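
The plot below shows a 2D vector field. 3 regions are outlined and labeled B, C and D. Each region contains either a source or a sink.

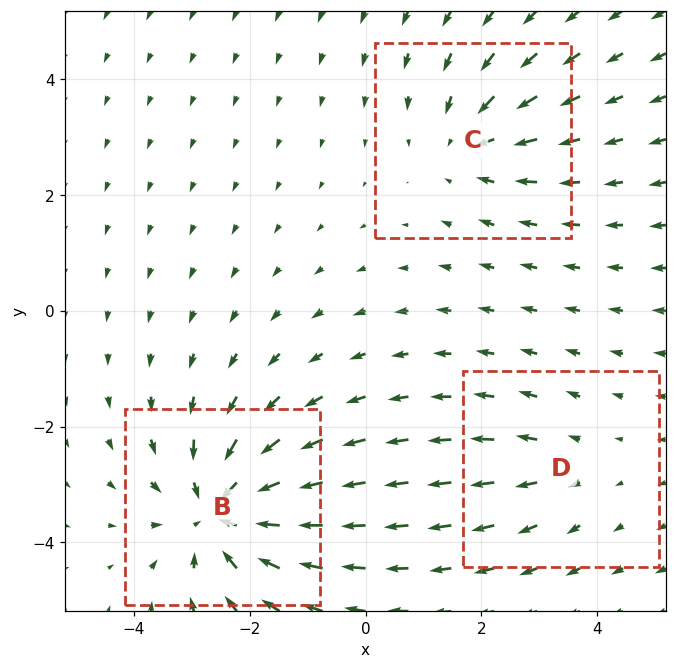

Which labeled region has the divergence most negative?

B

Divergence at each region's feature centre — B: about -5, C: about -3, D: about +2. Region B is most negative.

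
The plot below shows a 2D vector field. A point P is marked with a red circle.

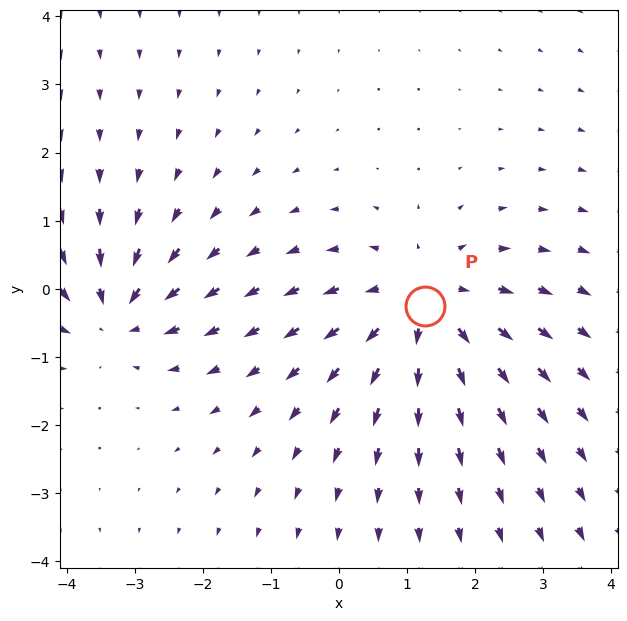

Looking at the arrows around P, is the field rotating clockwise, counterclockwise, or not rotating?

not rotating

Near P at (1.3, -0.3) the arrows show no circulation. The curl there is ≈0.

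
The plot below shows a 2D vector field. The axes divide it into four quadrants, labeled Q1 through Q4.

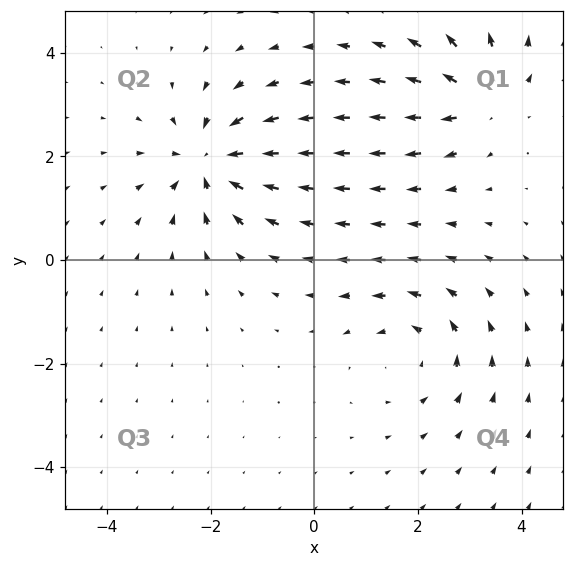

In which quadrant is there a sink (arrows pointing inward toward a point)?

The sink sits at approximately (-2.0, 1.9), which lies in quadrant Q2. The divergence there is about -5, negative as expected for a sink.

Q2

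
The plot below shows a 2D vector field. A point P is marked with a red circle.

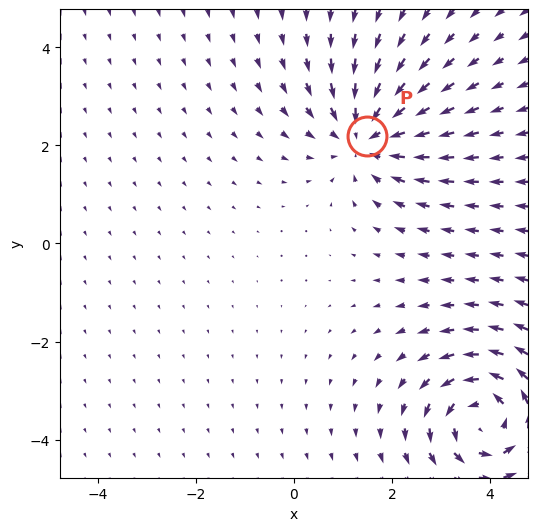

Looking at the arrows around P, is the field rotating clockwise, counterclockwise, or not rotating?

not rotating

Near P at (1.5, 2.2) the arrows show no circulation. The curl there is ≈0.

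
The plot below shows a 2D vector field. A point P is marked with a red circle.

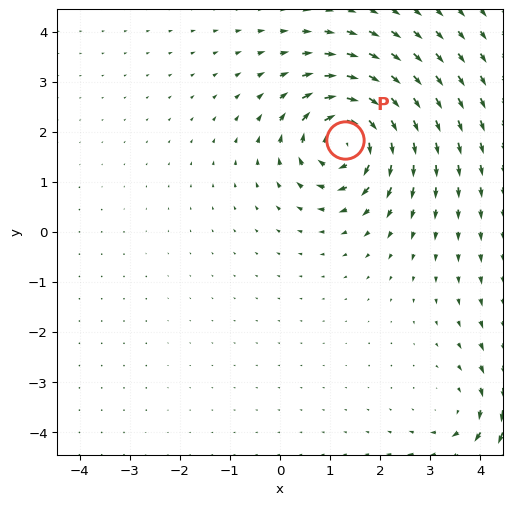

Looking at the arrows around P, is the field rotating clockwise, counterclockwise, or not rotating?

clockwise

Near P at (1.3, 1.8) the arrows circulate clockwise. The curl (z-component) there is about -7; negative curl means clockwise rotation.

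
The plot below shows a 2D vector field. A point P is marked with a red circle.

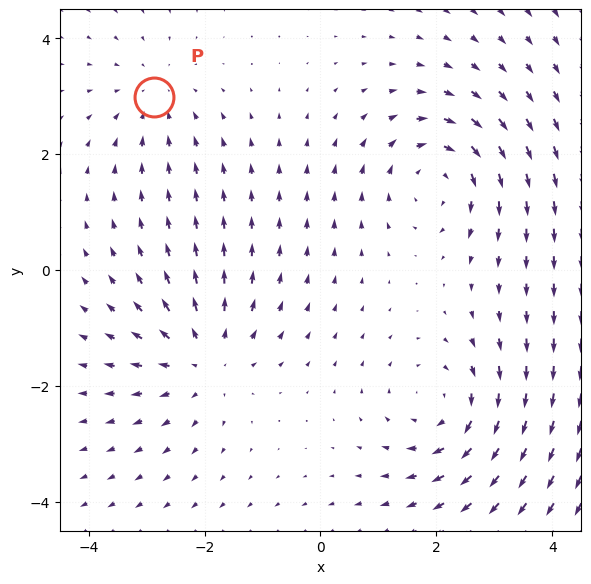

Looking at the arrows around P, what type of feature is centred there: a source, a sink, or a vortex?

sink

At P (-2.9, 3.0) the arrows converge inward. Divergence about -2, curl ≈0 — negative divergence with near-zero curl is a sink.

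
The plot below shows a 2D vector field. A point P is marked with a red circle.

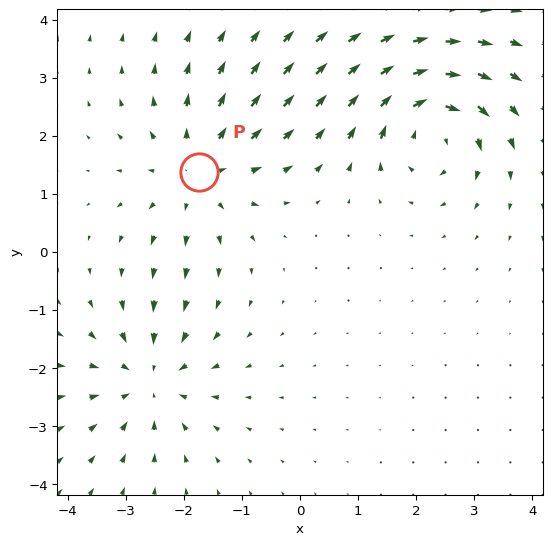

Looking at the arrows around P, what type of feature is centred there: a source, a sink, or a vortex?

source

At P (-1.7, 1.4) the arrows spread outward. Divergence about +3, curl ≈0 — positive divergence with near-zero curl is a source.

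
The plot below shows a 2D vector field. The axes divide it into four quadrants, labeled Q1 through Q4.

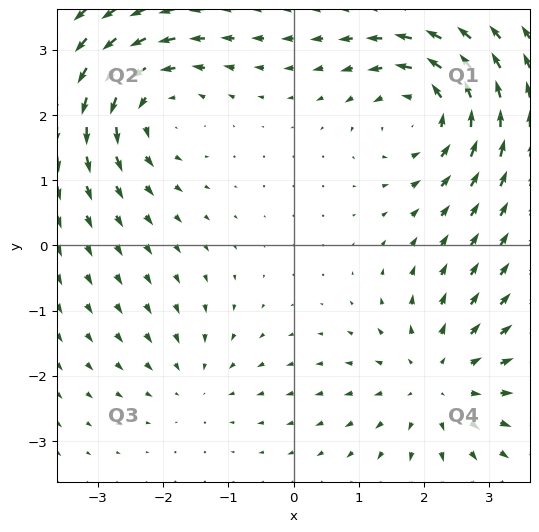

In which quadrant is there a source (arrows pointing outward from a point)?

Q4

The source sits at approximately (2.2, -2.1), which lies in quadrant Q4. The divergence there is about +4, positive as expected for a source.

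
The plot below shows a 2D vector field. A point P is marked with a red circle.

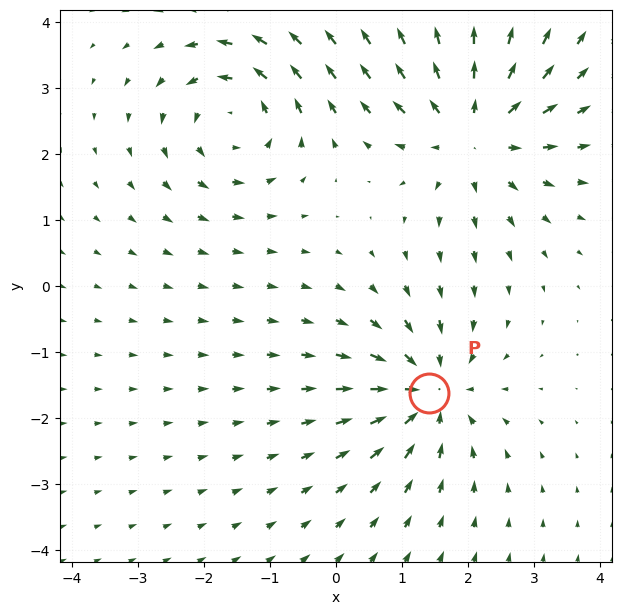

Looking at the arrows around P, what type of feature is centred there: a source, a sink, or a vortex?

sink

At P (1.4, -1.6) the arrows converge inward. Divergence about -5, curl ≈0 — negative divergence with near-zero curl is a sink.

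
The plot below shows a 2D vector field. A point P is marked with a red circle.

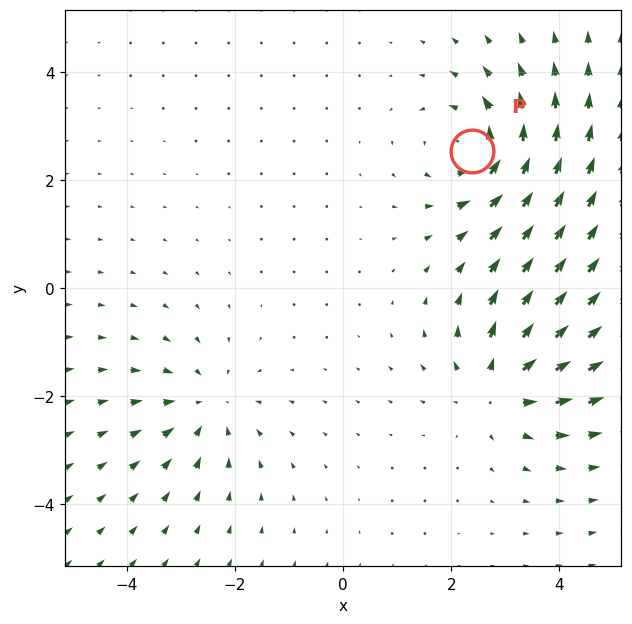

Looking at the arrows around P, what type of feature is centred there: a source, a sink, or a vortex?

At P (2.4, 2.5) the arrows circulate counterclockwise. Divergence ≈0, curl about +5 — near-zero divergence with nonzero curl is a vortex.

vortex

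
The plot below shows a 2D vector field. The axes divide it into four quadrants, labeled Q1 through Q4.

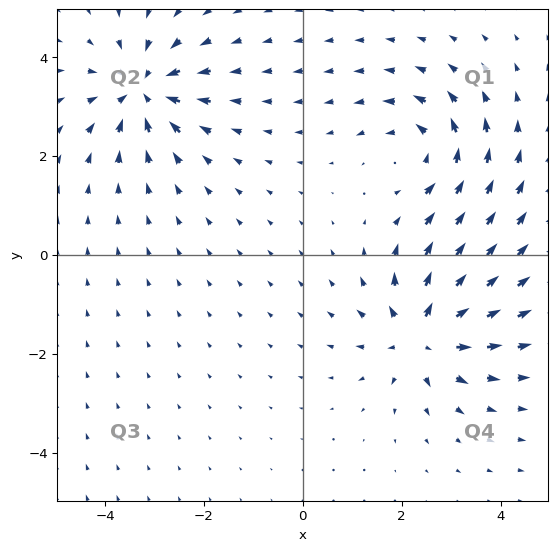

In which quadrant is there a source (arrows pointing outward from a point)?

The source sits at approximately (2.4, -1.6), which lies in quadrant Q4. The divergence there is about +6, positive as expected for a source.

Q4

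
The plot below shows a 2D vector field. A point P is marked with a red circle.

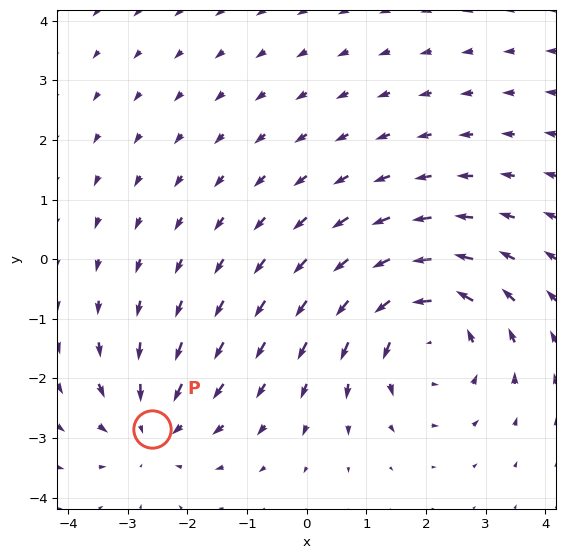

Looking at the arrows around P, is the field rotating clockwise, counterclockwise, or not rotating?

not rotating

Near P at (-2.6, -2.8) the arrows show no circulation. The curl there is ≈0.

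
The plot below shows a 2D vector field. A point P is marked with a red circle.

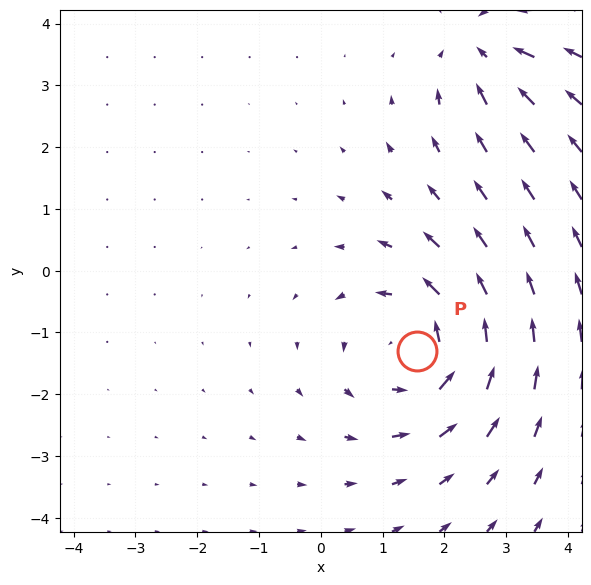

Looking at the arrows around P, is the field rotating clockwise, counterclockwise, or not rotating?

Near P at (1.5, -1.3) the arrows circulate counterclockwise. The curl (z-component) there is about +4; positive curl means counterclockwise rotation.

counterclockwise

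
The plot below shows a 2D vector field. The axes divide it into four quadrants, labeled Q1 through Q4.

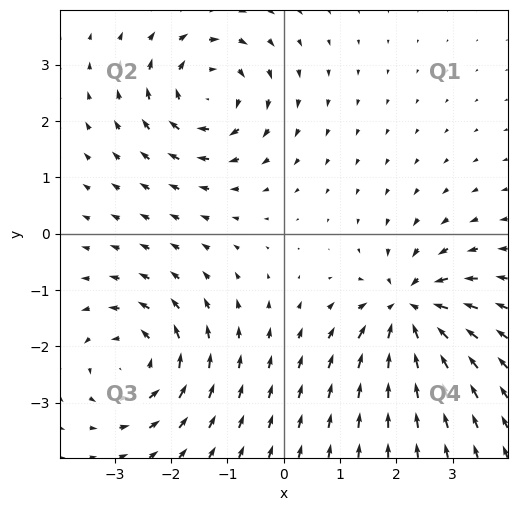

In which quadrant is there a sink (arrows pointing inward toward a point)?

The sink sits at approximately (2.2, -1.3), which lies in quadrant Q4. The divergence there is about -5, negative as expected for a sink.

Q4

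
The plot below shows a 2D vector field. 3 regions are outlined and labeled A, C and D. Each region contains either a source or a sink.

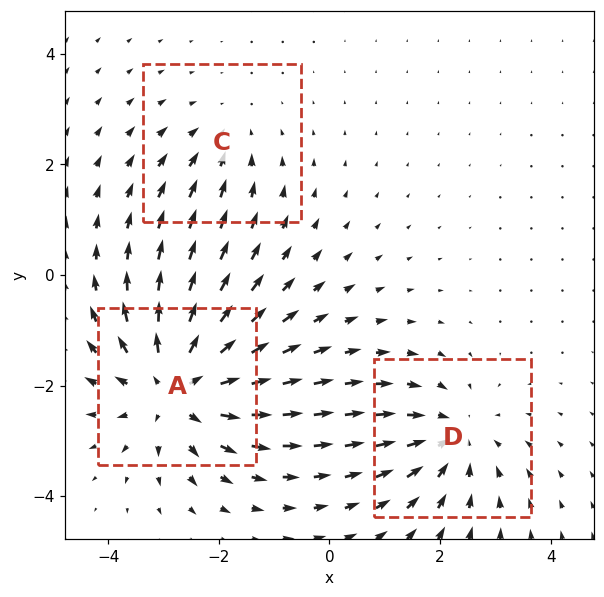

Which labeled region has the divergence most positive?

Divergence at each region's feature centre — A: about +5, C: about -2, D: about -3. Region A is most positive.

A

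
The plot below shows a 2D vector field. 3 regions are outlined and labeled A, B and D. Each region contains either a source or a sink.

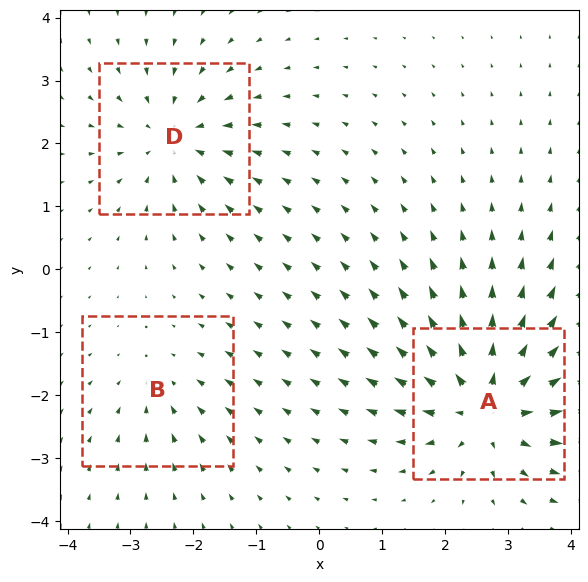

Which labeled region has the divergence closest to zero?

B

Divergence at each region's feature centre — A: about +6, B: about -2, D: about -4. Region B is closest to zero.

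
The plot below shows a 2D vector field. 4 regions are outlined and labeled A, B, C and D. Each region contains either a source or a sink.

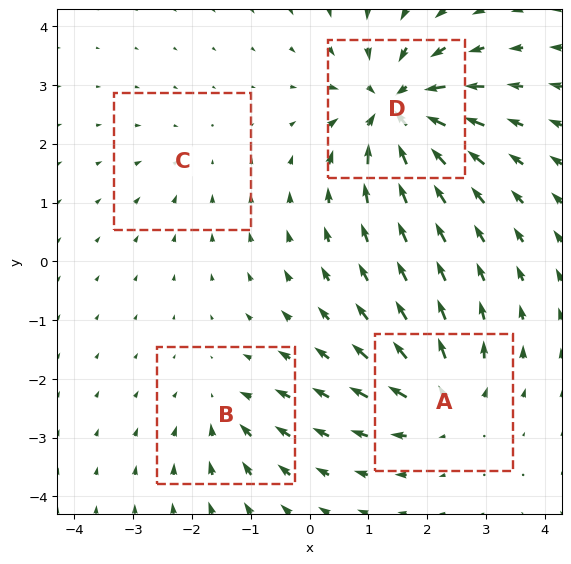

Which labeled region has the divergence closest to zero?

C

Divergence at each region's feature centre — A: about +6, B: about -4, C: about -2, D: about -9. Region C is closest to zero.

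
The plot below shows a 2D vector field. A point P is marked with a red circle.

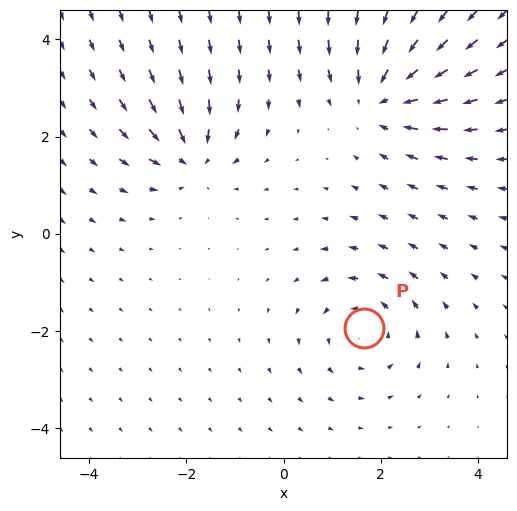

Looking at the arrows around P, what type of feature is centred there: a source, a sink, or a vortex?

vortex

At P (1.7, -1.9) the arrows circulate counterclockwise. Divergence ≈0, curl about +3 — near-zero divergence with nonzero curl is a vortex.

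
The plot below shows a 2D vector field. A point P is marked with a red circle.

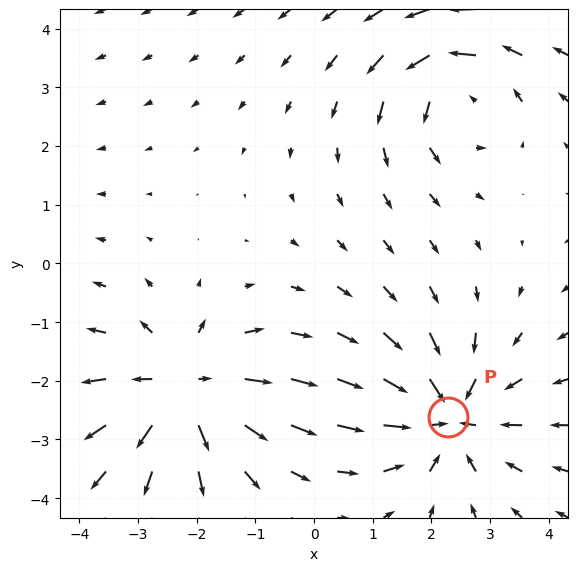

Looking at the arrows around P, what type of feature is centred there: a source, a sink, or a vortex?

At P (2.3, -2.6) the arrows converge inward. Divergence about -5, curl ≈0 — negative divergence with near-zero curl is a sink.

sink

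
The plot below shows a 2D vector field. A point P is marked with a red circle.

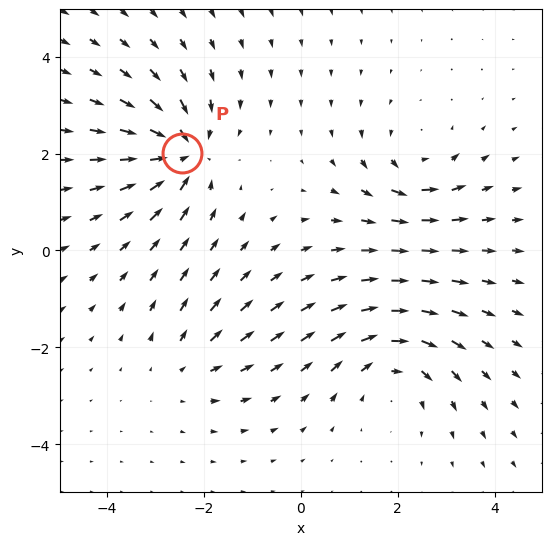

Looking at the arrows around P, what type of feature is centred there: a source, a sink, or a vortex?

sink

At P (-2.5, 2.0) the arrows converge inward. Divergence about -6, curl ≈0 — negative divergence with near-zero curl is a sink.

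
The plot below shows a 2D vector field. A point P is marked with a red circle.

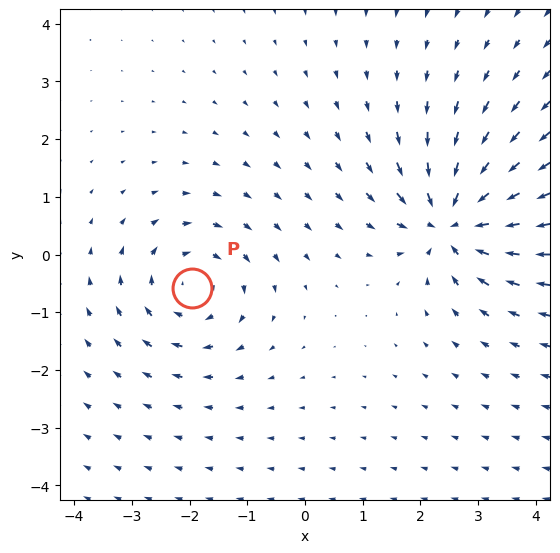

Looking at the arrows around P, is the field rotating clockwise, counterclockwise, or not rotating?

clockwise

Near P at (-2.0, -0.6) the arrows circulate clockwise. The curl (z-component) there is about -4; negative curl means clockwise rotation.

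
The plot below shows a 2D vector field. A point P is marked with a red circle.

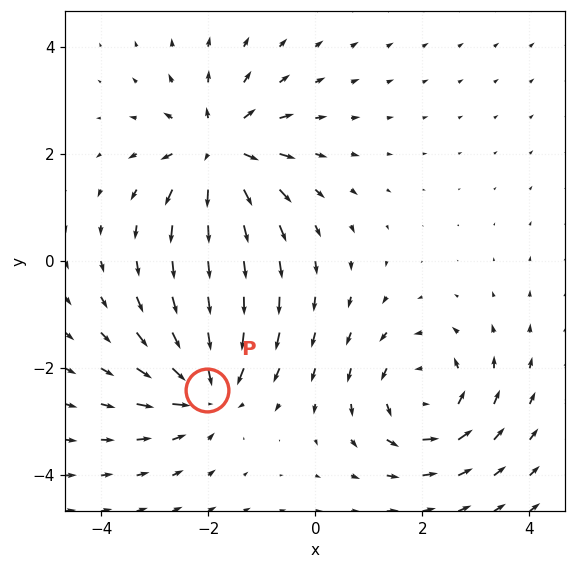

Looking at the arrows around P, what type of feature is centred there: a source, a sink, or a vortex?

At P (-2.0, -2.4) the arrows converge inward. Divergence about -5, curl ≈0 — negative divergence with near-zero curl is a sink.

sink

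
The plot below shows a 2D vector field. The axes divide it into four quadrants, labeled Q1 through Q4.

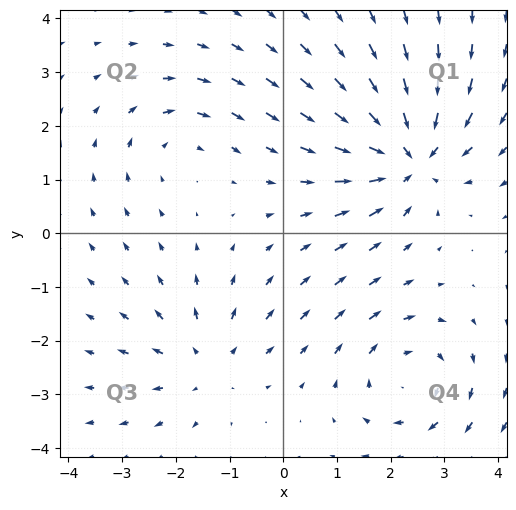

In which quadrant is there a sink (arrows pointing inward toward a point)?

Q1

The sink sits at approximately (2.3, 1.4), which lies in quadrant Q1. The divergence there is about -6, negative as expected for a sink.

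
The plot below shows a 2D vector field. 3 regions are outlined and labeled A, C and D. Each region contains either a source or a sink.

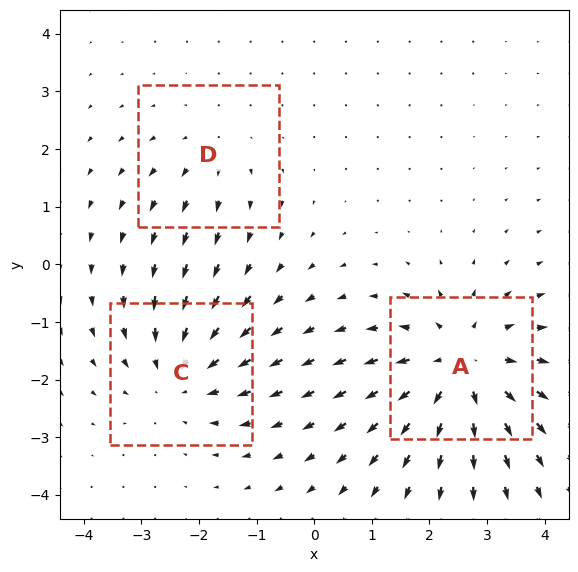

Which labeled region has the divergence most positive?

A

Divergence at each region's feature centre — A: about +4, C: about -3, D: about +2. Region A is most positive.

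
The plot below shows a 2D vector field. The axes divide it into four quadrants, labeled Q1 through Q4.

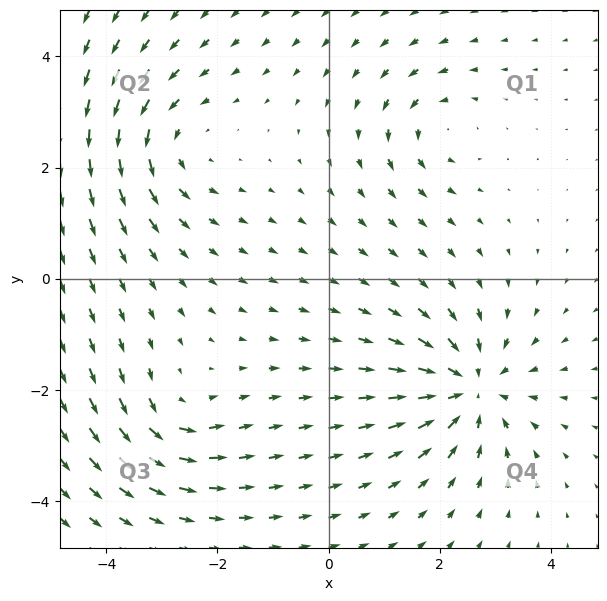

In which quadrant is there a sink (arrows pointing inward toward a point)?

Q4

The sink sits at approximately (2.5, -2.0), which lies in quadrant Q4. The divergence there is about -5, negative as expected for a sink.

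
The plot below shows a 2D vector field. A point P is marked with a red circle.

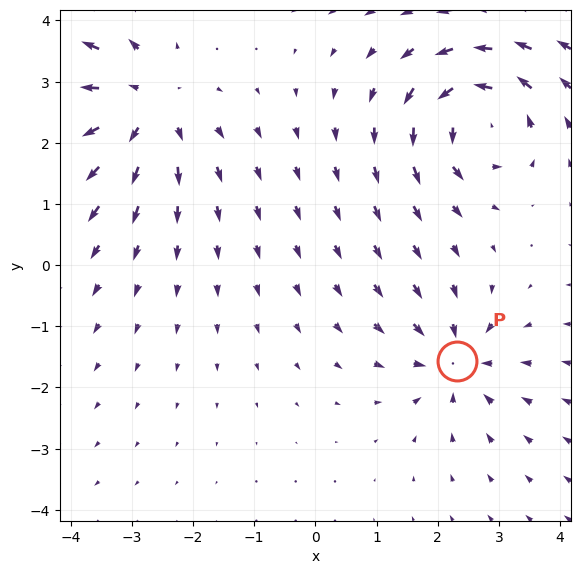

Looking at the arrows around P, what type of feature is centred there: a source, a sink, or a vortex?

sink

At P (2.3, -1.6) the arrows converge inward. Divergence about -4, curl ≈0 — negative divergence with near-zero curl is a sink.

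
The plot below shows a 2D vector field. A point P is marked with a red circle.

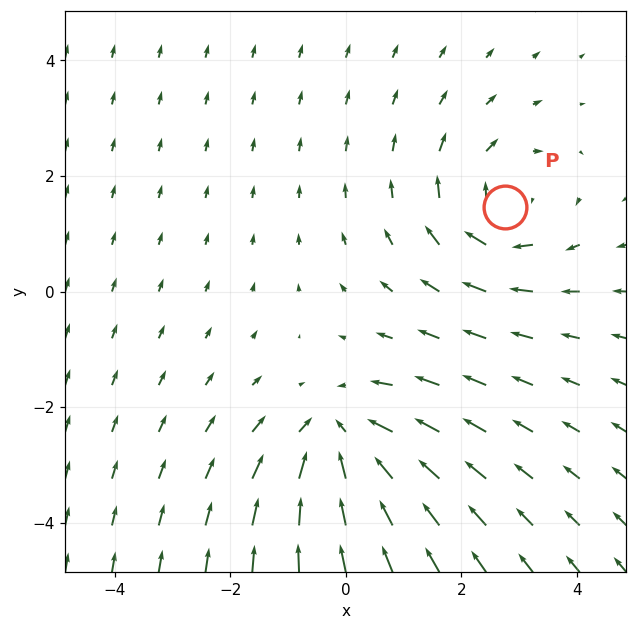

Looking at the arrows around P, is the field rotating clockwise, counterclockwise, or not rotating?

Near P at (2.7, 1.5) the arrows circulate clockwise. The curl (z-component) there is about -3; negative curl means clockwise rotation.

clockwise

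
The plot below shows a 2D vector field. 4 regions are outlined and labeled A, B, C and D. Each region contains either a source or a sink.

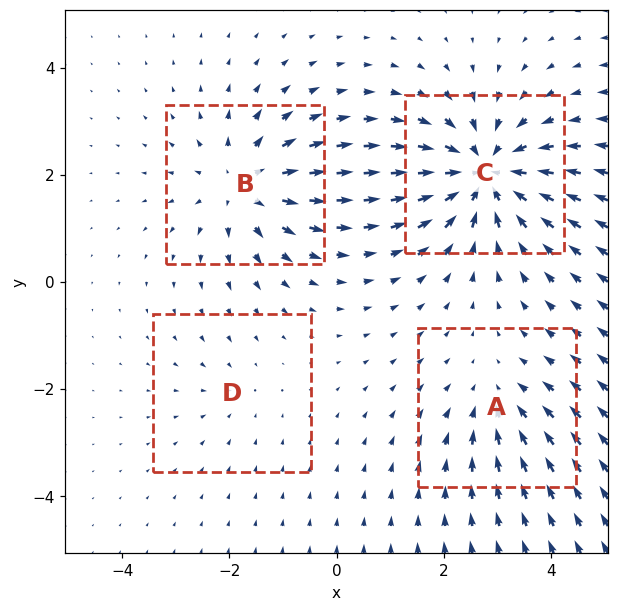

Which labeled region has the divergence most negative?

Divergence at each region's feature centre — A: about -3, B: about +5, C: about -7, D: about -2. Region C is most negative.

C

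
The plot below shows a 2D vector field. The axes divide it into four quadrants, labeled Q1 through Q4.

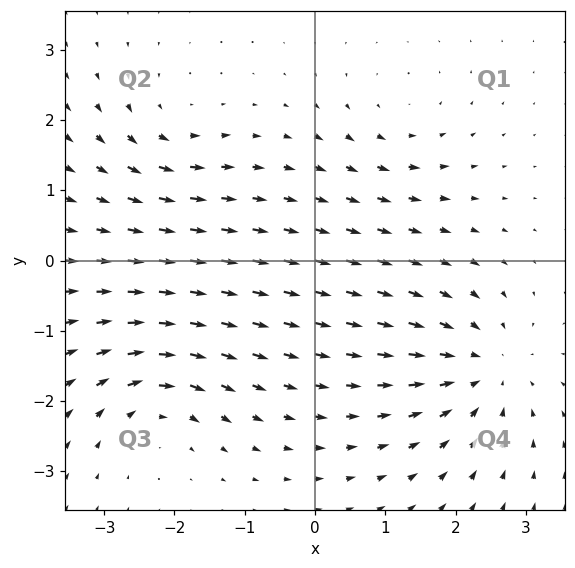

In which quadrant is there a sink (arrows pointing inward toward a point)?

Q4

The sink sits at approximately (2.4, -1.6), which lies in quadrant Q4. The divergence there is about -5, negative as expected for a sink.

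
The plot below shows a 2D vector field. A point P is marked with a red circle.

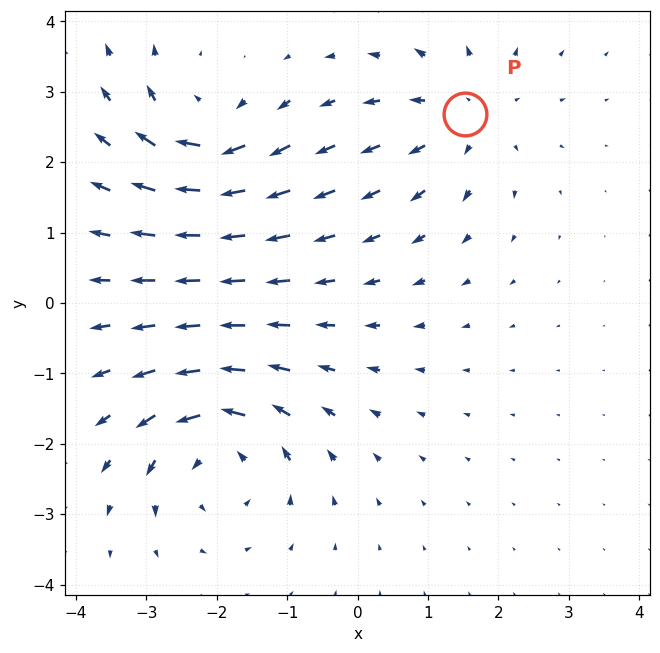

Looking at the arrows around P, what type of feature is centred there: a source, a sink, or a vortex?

source

At P (1.5, 2.7) the arrows spread outward. Divergence about +3, curl ≈0 — positive divergence with near-zero curl is a source.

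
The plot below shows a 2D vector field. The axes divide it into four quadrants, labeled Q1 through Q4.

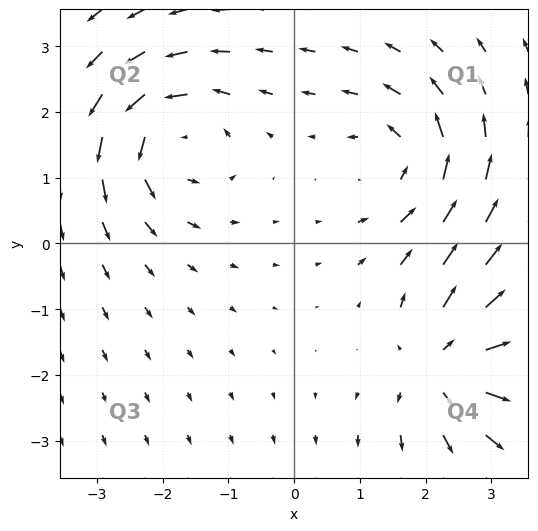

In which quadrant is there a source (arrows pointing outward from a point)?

Q4

The source sits at approximately (2.3, -1.8), which lies in quadrant Q4. The divergence there is about +5, positive as expected for a source.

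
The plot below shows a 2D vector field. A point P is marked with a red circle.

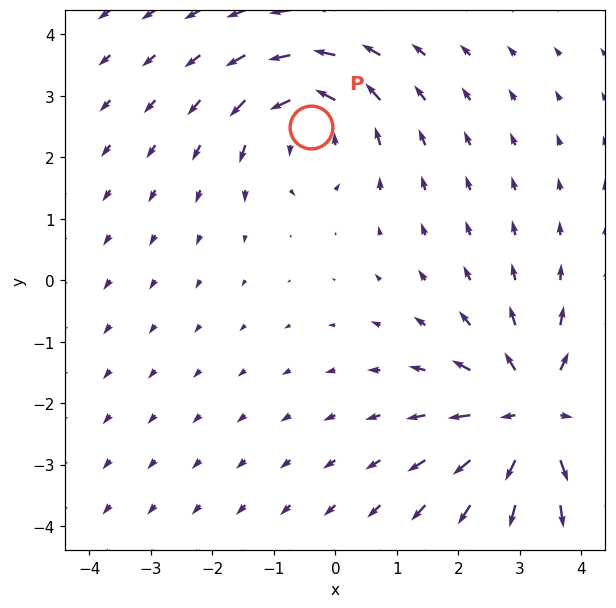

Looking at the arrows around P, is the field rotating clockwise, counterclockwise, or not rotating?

Near P at (-0.4, 2.5) the arrows circulate counterclockwise. The curl (z-component) there is about +4; positive curl means counterclockwise rotation.

counterclockwise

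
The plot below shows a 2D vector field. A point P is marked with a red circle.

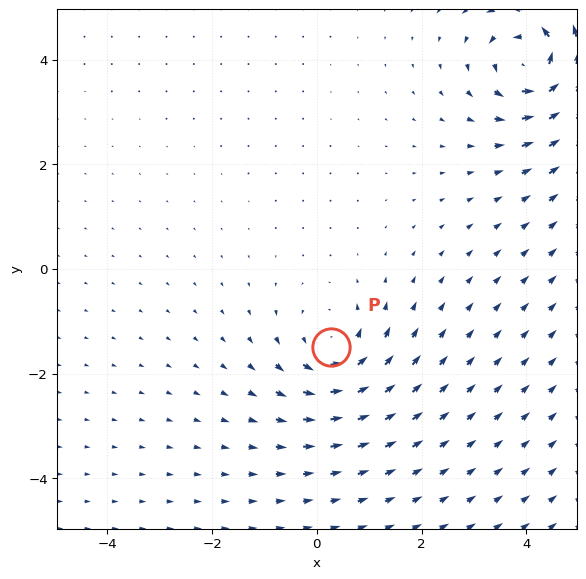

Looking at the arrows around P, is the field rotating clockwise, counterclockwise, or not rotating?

Near P at (0.3, -1.5) the arrows circulate counterclockwise. The curl (z-component) there is about +4; positive curl means counterclockwise rotation.

counterclockwise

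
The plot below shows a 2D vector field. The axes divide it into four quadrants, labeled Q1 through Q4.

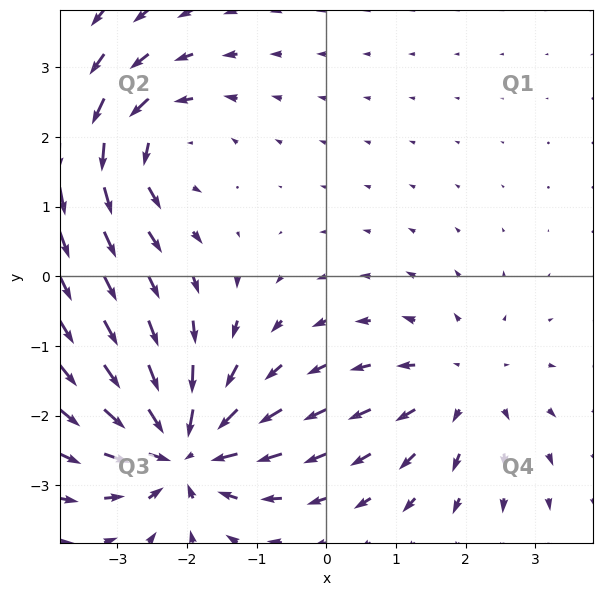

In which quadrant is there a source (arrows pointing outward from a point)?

The source sits at approximately (1.9, -1.6), which lies in quadrant Q4. The divergence there is about +2, positive as expected for a source.

Q4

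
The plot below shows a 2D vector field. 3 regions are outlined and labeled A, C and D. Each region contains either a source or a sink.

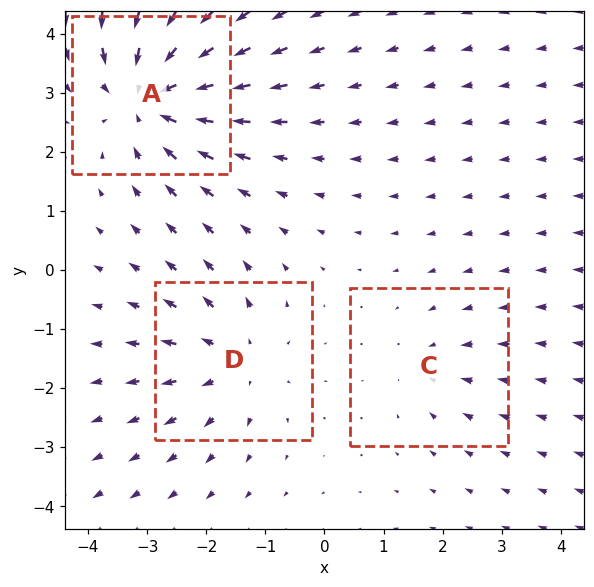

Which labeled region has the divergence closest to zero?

C

Divergence at each region's feature centre — A: about -5, C: about -2, D: about +3. Region C is closest to zero.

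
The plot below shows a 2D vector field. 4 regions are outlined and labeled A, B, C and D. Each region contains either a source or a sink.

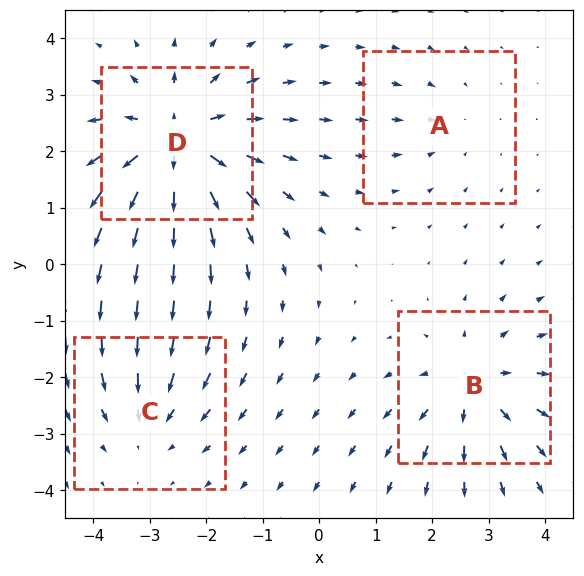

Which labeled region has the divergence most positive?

D

Divergence at each region's feature centre — A: about -2, B: about +5, C: about -3, D: about +7. Region D is most positive.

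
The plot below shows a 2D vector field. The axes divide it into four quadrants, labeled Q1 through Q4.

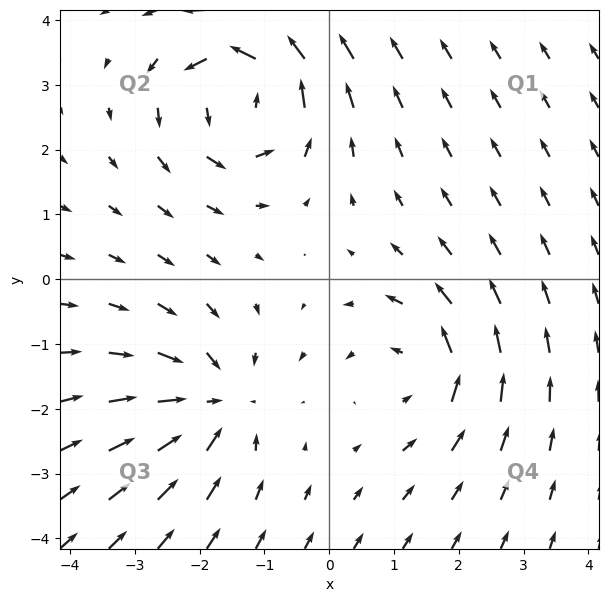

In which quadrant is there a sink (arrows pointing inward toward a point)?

Q3

The sink sits at approximately (-1.8, -1.9), which lies in quadrant Q3. The divergence there is about -4, negative as expected for a sink.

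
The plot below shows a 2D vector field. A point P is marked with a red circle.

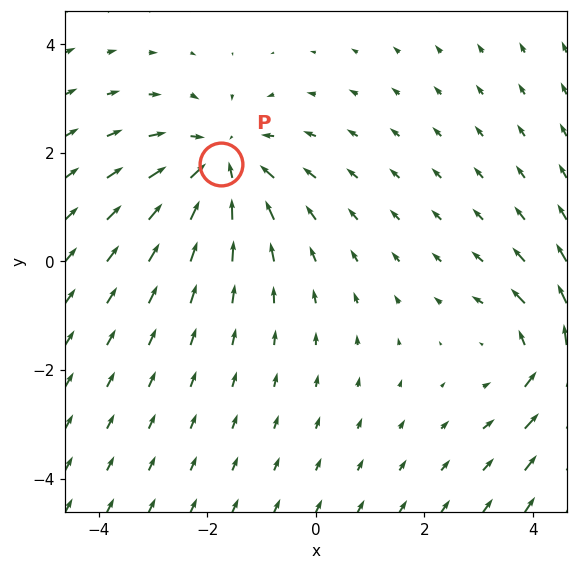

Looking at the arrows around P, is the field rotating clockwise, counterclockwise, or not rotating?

Near P at (-1.7, 1.8) the arrows show no circulation. The curl there is ≈0.

not rotating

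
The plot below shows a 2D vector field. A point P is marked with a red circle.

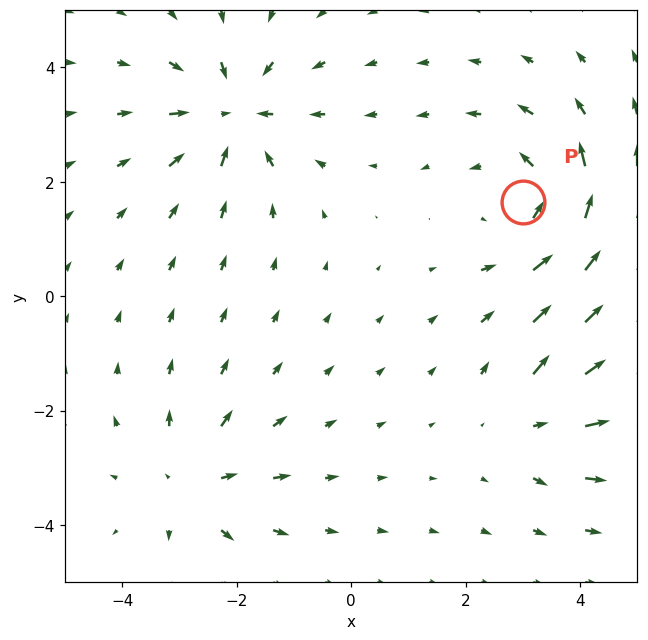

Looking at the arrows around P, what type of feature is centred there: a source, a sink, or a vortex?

At P (3.0, 1.6) the arrows circulate counterclockwise. Divergence ≈0, curl about +4 — near-zero divergence with nonzero curl is a vortex.

vortex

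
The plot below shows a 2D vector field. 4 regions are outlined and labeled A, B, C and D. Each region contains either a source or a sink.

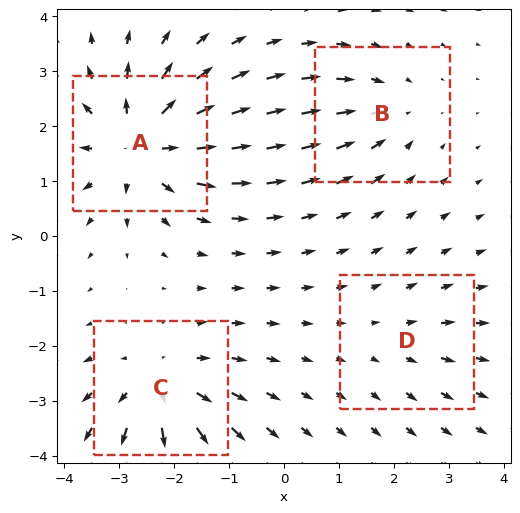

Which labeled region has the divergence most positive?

Divergence at each region's feature centre — A: about +7, B: about -3, C: about +5, D: about +2. Region A is most positive.

A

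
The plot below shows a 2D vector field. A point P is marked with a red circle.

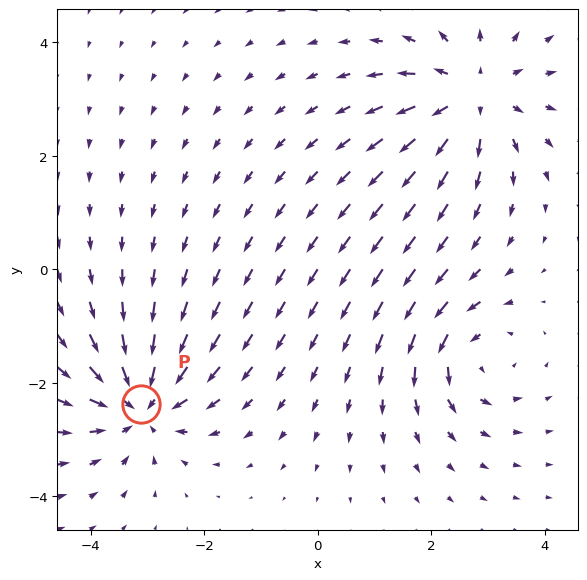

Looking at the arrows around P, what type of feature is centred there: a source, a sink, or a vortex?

At P (-3.1, -2.4) the arrows converge inward. Divergence about -5, curl ≈0 — negative divergence with near-zero curl is a sink.

sink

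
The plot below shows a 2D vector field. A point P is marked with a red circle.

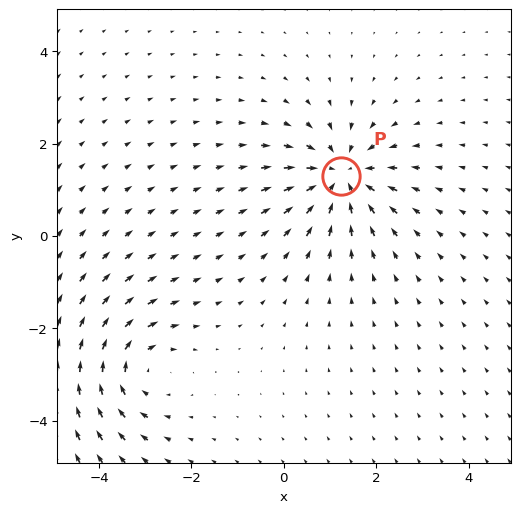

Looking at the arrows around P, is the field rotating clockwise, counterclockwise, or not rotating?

not rotating

Near P at (1.2, 1.3) the arrows show no circulation. The curl there is ≈0.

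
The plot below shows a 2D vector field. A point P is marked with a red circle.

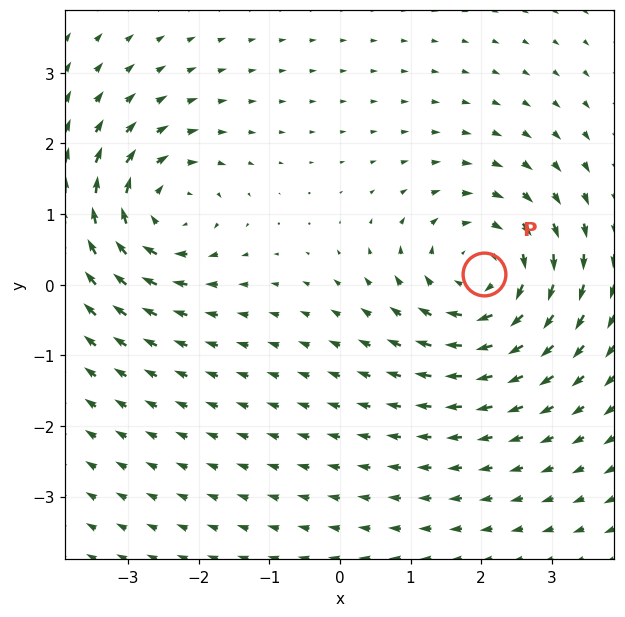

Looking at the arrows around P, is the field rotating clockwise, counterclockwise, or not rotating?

clockwise

Near P at (2.0, 0.2) the arrows circulate clockwise. The curl (z-component) there is about -5; negative curl means clockwise rotation.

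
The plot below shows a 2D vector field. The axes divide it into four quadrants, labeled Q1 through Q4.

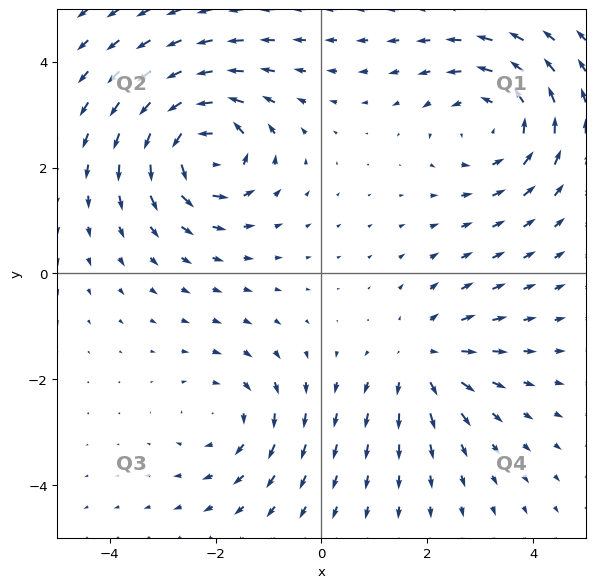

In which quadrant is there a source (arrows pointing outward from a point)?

The source sits at approximately (1.9, -1.6), which lies in quadrant Q4. The divergence there is about +3, positive as expected for a source.

Q4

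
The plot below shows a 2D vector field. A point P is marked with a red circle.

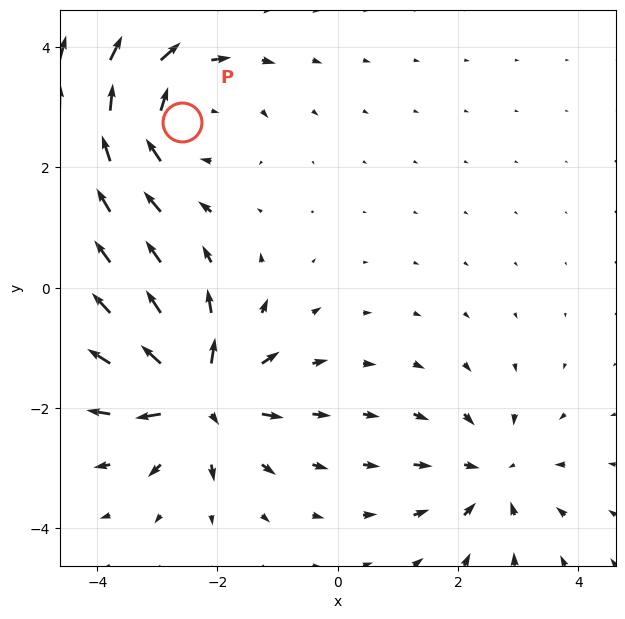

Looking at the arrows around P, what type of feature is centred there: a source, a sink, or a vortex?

vortex

At P (-2.6, 2.8) the arrows circulate clockwise. Divergence ≈0, curl about -4 — near-zero divergence with nonzero curl is a vortex.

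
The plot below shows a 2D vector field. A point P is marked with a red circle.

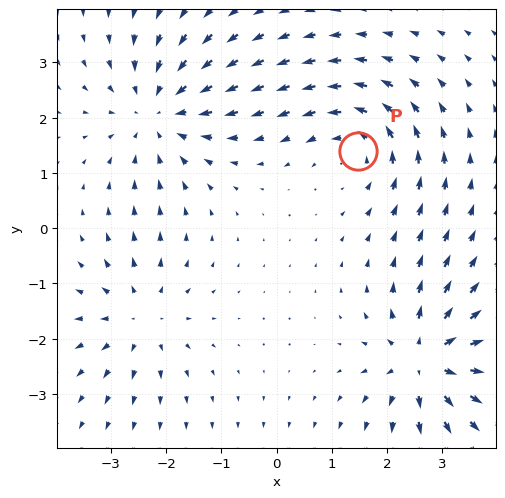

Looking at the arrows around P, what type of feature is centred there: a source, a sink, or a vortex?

At P (1.5, 1.4) the arrows circulate counterclockwise. Divergence ≈0, curl about +4 — near-zero divergence with nonzero curl is a vortex.

vortex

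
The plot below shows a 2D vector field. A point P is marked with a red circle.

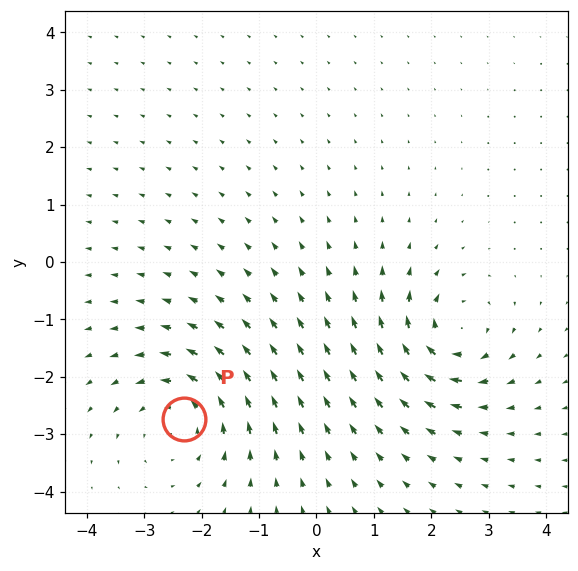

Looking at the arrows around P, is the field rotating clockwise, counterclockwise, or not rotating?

Near P at (-2.3, -2.7) the arrows circulate counterclockwise. The curl (z-component) there is about +3; positive curl means counterclockwise rotation.

counterclockwise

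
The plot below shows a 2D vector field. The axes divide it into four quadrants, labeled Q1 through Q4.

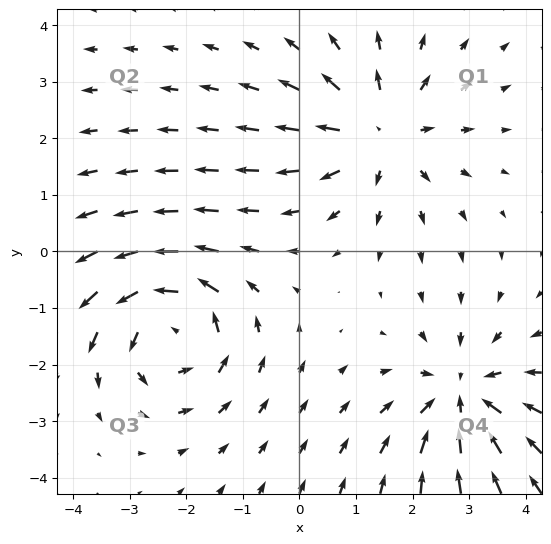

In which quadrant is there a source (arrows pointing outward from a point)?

The source sits at approximately (1.4, 2.1), which lies in quadrant Q1. The divergence there is about +3, positive as expected for a source.

Q1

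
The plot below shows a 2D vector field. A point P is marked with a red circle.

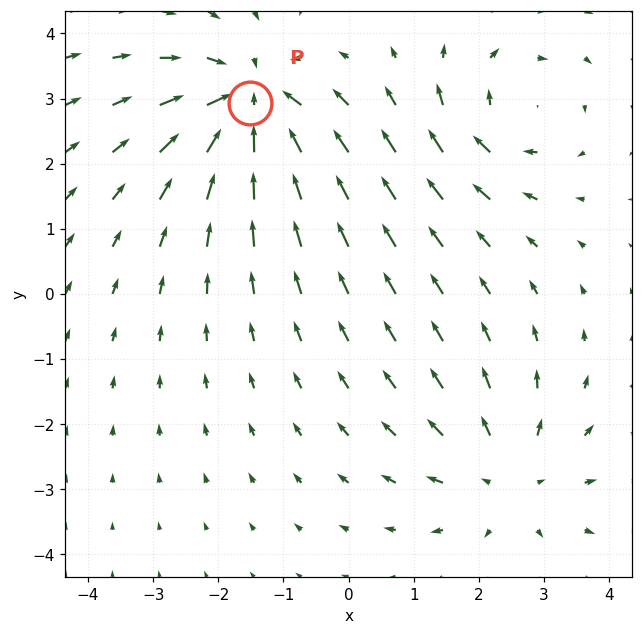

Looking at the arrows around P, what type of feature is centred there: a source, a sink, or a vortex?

sink

At P (-1.5, 2.9) the arrows converge inward. Divergence about -5, curl ≈0 — negative divergence with near-zero curl is a sink.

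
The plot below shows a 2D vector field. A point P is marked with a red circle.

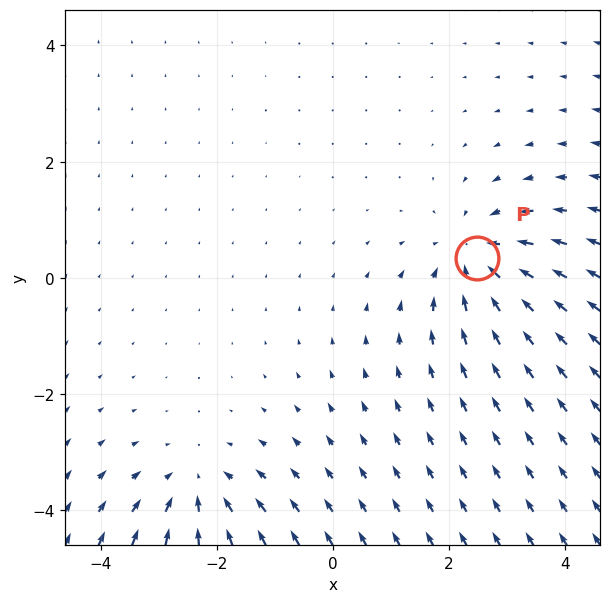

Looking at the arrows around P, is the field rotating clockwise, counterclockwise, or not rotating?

not rotating

Near P at (2.5, 0.3) the arrows show no circulation. The curl there is ≈0.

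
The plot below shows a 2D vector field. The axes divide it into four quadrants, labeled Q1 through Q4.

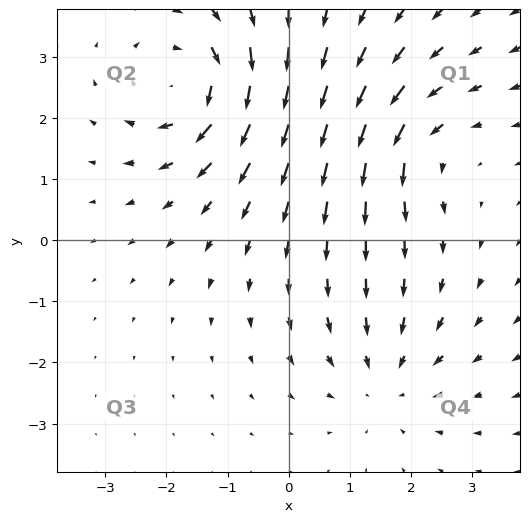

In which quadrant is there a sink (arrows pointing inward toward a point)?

The sink sits at approximately (1.6, -2.3), which lies in quadrant Q4. The divergence there is about -3, negative as expected for a sink.

Q4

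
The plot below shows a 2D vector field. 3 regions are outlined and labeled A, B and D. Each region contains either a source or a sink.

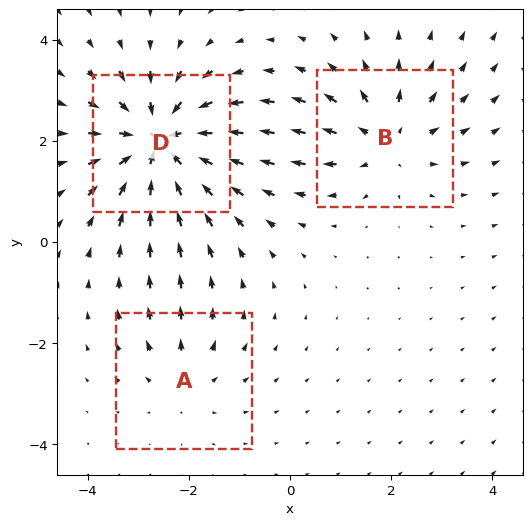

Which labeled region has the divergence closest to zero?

A

Divergence at each region's feature centre — A: about +2, B: about +3, D: about -5. Region A is closest to zero.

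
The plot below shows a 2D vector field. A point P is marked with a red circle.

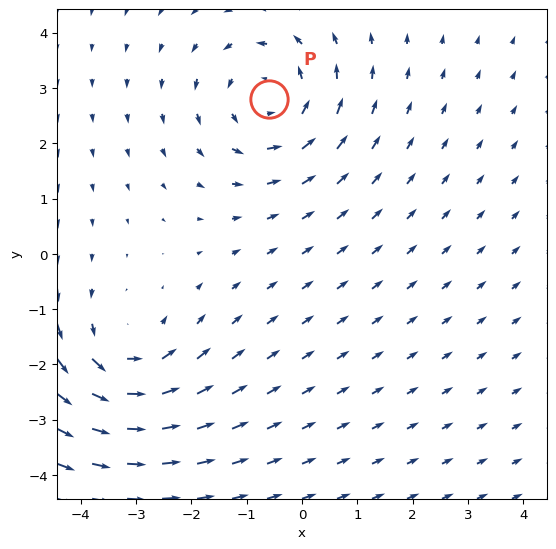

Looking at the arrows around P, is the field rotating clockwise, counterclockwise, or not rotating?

counterclockwise

Near P at (-0.6, 2.8) the arrows circulate counterclockwise. The curl (z-component) there is about +3; positive curl means counterclockwise rotation.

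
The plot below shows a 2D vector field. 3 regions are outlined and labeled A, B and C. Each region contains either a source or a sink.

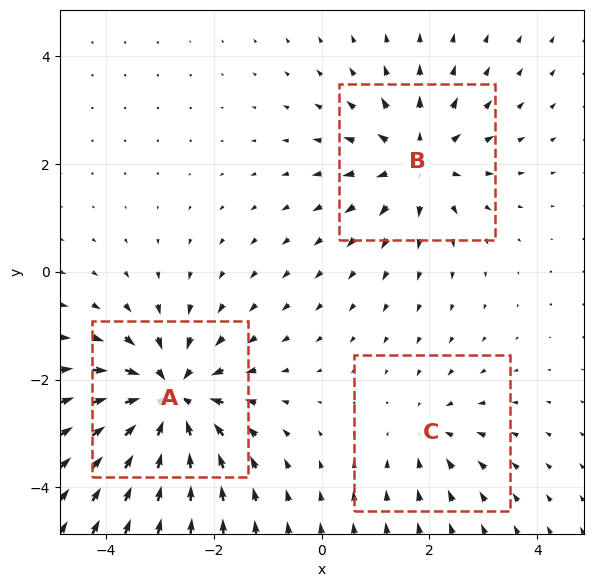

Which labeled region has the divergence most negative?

Divergence at each region's feature centre — A: about -5, B: about +3, C: about -2. Region A is most negative.

A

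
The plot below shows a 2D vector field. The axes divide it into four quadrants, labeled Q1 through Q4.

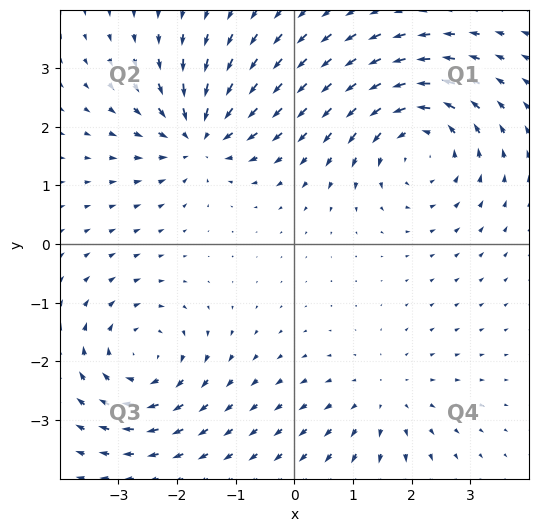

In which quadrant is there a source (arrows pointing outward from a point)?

Q4

The source sits at approximately (1.5, -2.6), which lies in quadrant Q4. The divergence there is about +3, positive as expected for a source.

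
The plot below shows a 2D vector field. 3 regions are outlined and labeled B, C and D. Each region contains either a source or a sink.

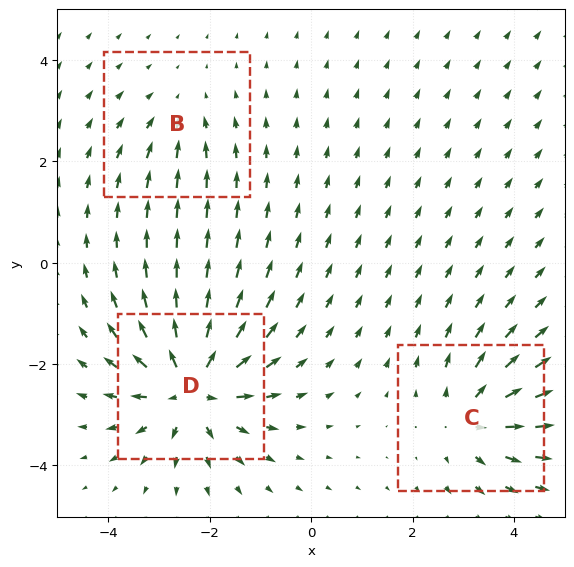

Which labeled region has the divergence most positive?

D

Divergence at each region's feature centre — B: about -2, C: about +4, D: about +6. Region D is most positive.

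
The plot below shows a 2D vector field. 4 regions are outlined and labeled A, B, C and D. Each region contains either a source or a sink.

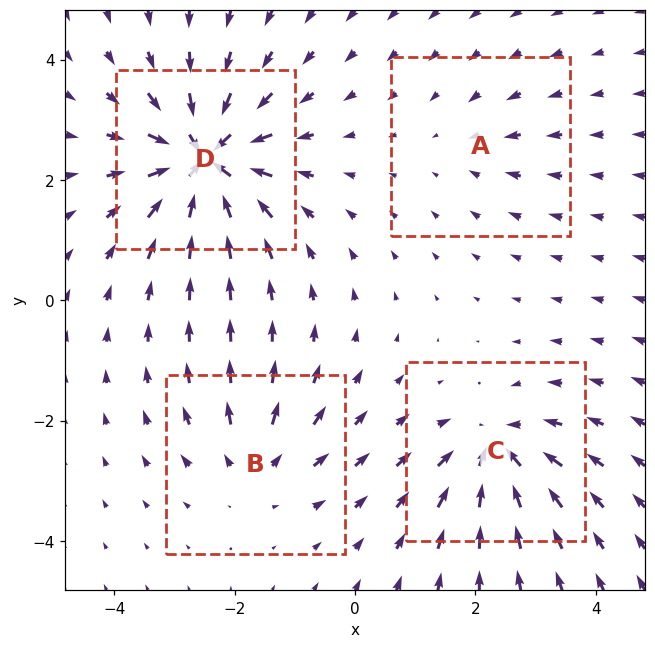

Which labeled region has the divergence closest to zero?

A

Divergence at each region's feature centre — A: about -2, B: about +4, C: about -6, D: about -9. Region A is closest to zero.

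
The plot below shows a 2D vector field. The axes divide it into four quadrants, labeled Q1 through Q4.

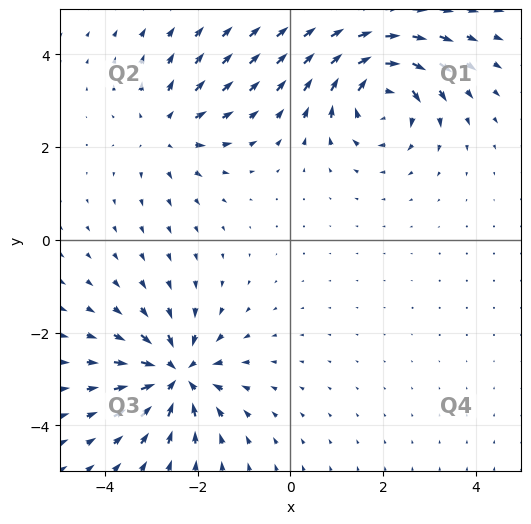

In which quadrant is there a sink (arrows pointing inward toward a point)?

The sink sits at approximately (-2.4, -2.9), which lies in quadrant Q3. The divergence there is about -6, negative as expected for a sink.

Q3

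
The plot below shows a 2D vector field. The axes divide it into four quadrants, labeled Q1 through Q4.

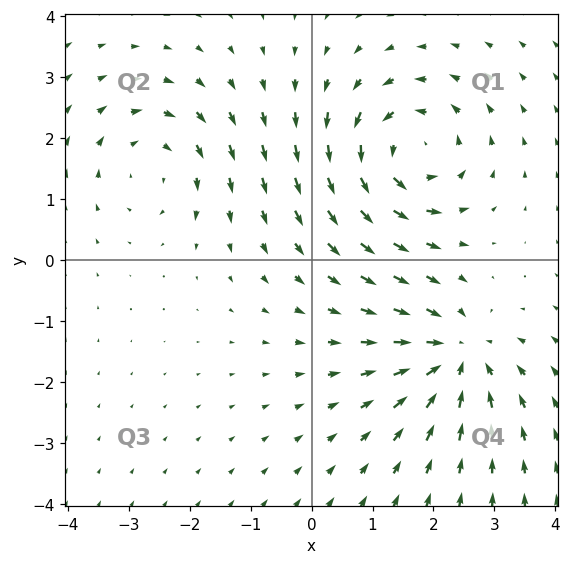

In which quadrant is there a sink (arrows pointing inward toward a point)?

Q4

The sink sits at approximately (2.4, -1.6), which lies in quadrant Q4. The divergence there is about -5, negative as expected for a sink.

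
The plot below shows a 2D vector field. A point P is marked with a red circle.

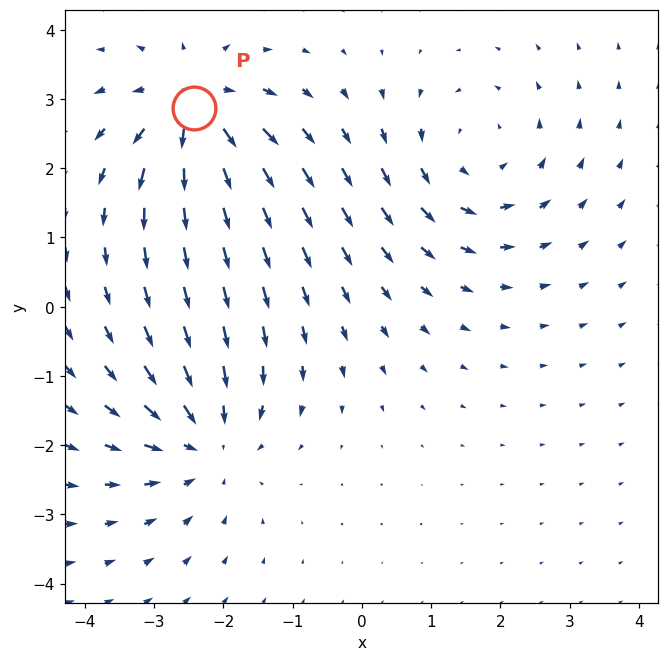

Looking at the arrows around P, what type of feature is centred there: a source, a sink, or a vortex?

At P (-2.4, 2.9) the arrows spread outward. Divergence about +6, curl ≈0 — positive divergence with near-zero curl is a source.

source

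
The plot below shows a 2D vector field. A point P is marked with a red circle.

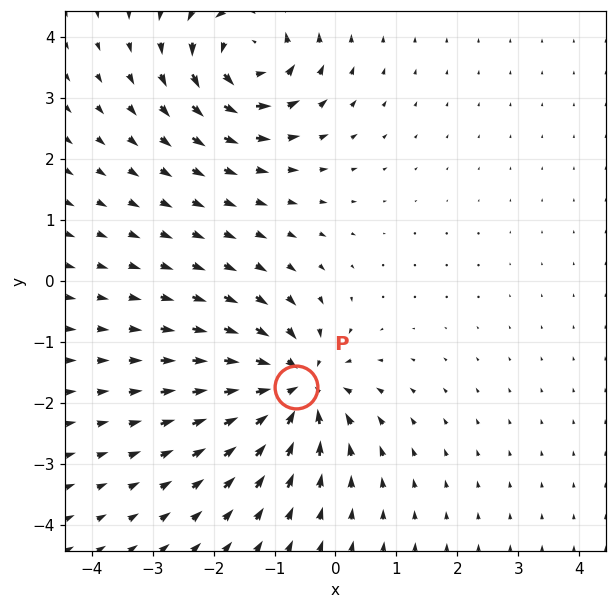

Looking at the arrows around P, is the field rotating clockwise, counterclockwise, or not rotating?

Near P at (-0.6, -1.7) the arrows show no circulation. The curl there is ≈0.

not rotating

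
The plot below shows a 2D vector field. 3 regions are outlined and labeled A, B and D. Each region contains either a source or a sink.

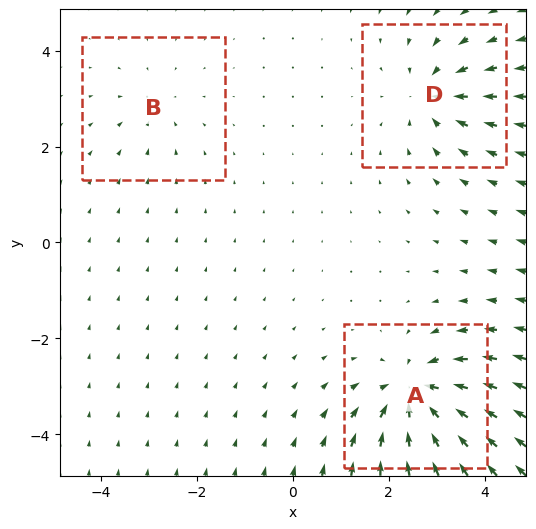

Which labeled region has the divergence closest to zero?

Divergence at each region's feature centre — A: about -6, B: about -2, D: about -4. Region B is closest to zero.

B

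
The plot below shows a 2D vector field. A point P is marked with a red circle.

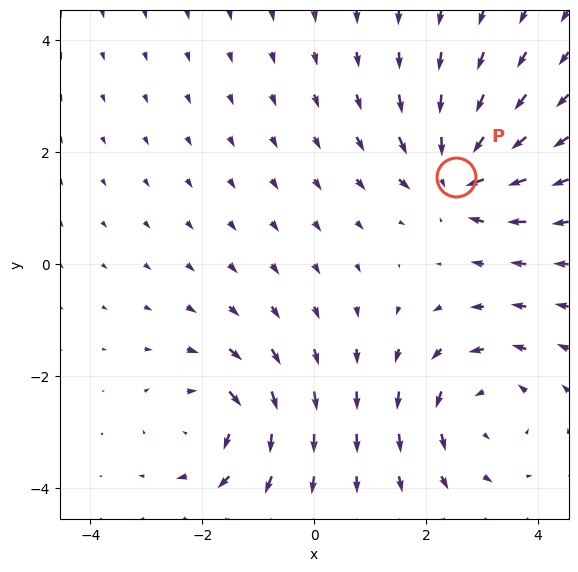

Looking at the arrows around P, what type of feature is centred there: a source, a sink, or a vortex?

sink

At P (2.5, 1.6) the arrows converge inward. Divergence about -7, curl ≈0 — negative divergence with near-zero curl is a sink.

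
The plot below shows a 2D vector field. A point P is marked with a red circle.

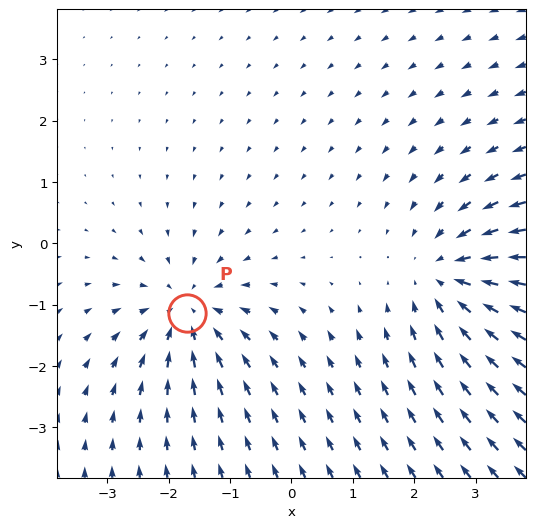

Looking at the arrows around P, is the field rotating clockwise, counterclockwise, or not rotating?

not rotating

Near P at (-1.7, -1.1) the arrows show no circulation. The curl there is ≈0.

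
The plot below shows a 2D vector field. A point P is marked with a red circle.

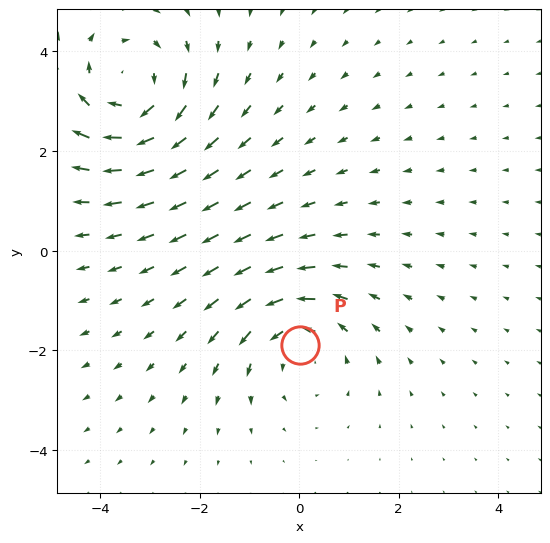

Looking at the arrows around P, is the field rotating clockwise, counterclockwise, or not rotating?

counterclockwise

Near P at (0.0, -1.9) the arrows circulate counterclockwise. The curl (z-component) there is about +3; positive curl means counterclockwise rotation.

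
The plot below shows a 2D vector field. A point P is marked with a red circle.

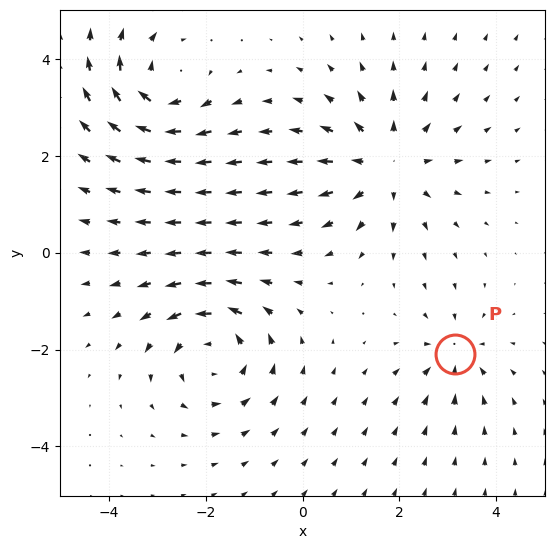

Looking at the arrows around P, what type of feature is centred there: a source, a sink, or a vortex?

At P (3.1, -2.1) the arrows converge inward. Divergence about -4, curl ≈0 — negative divergence with near-zero curl is a sink.

sink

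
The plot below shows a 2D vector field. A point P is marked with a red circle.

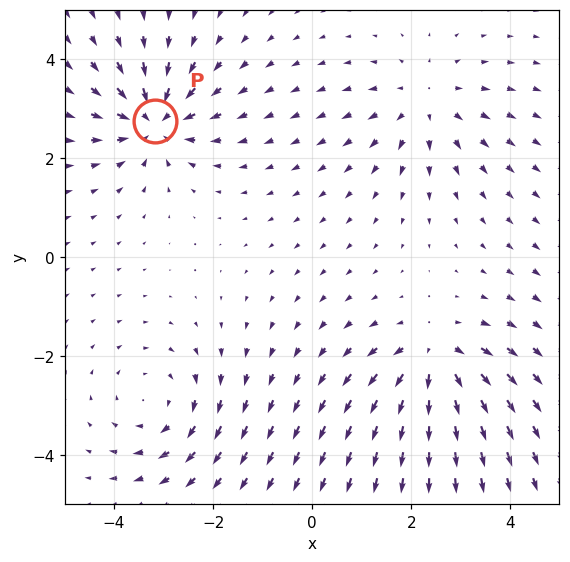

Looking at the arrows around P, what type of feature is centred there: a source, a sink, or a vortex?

At P (-3.2, 2.8) the arrows converge inward. Divergence about -6, curl ≈0 — negative divergence with near-zero curl is a sink.

sink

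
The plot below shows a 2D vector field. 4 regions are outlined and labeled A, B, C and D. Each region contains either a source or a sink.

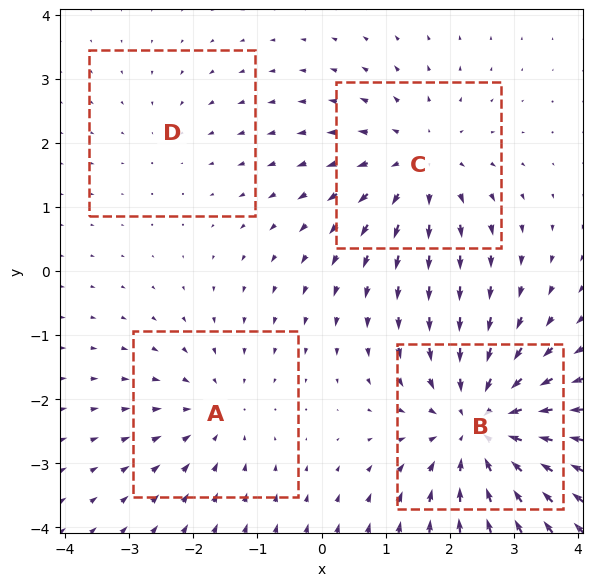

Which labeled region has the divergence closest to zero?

Divergence at each region's feature centre — A: about -3, B: about -6, C: about +4, D: about -2. Region D is closest to zero.

D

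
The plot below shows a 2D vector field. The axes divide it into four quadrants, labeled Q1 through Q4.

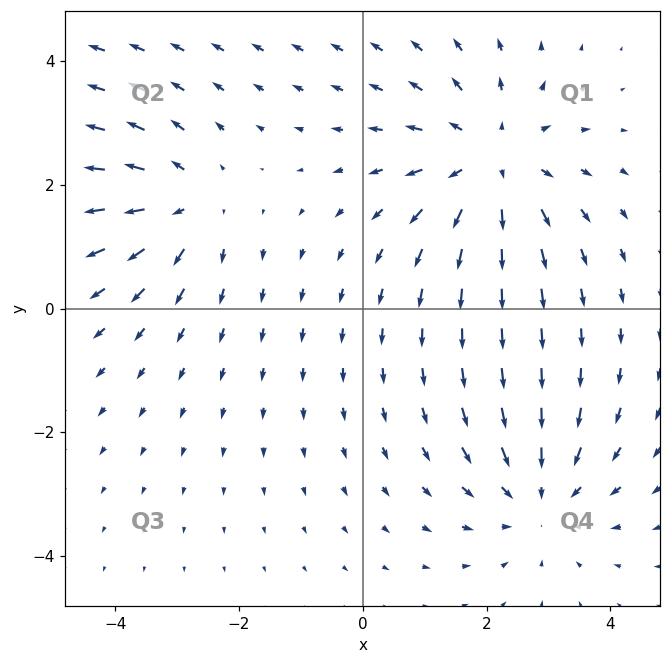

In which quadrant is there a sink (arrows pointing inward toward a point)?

The sink sits at approximately (2.9, -3.1), which lies in quadrant Q4. The divergence there is about -3, negative as expected for a sink.

Q4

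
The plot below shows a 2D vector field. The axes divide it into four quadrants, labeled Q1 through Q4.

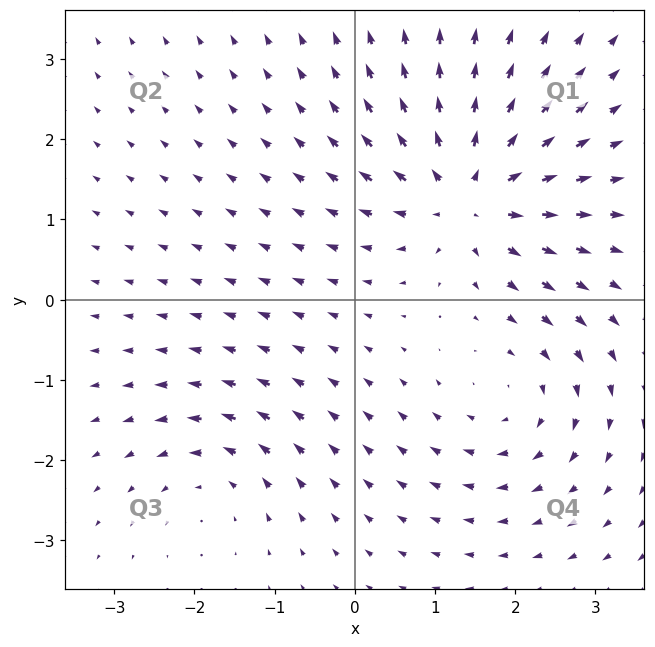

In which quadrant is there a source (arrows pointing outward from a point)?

The source sits at approximately (1.4, 1.3), which lies in quadrant Q1. The divergence there is about +6, positive as expected for a source.

Q1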